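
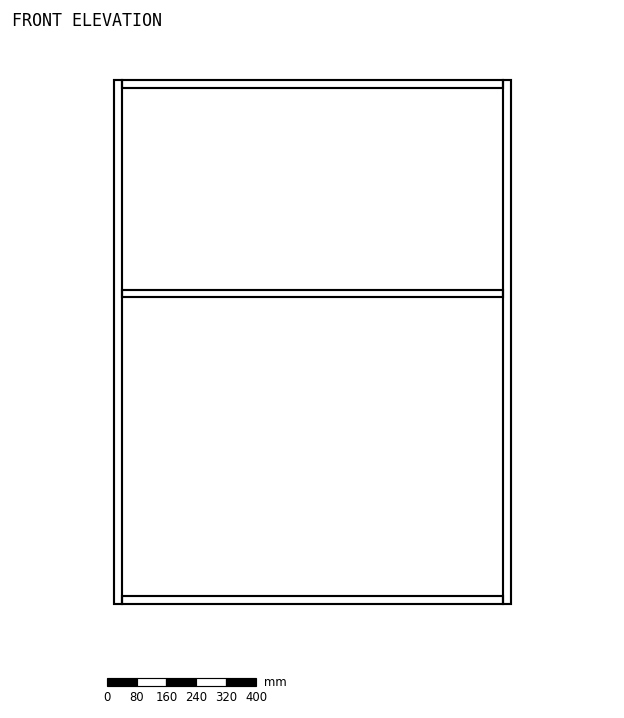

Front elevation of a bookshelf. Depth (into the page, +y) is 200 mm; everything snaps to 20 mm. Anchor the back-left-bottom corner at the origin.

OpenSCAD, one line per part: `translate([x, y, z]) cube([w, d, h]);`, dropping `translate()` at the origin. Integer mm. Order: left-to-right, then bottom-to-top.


cube([20, 200, 1400]);
translate([20, 0, 0]) cube([1020, 200, 20]);
translate([20, 0, 820]) cube([1020, 200, 20]);
translate([20, 0, 1380]) cube([1020, 200, 20]);
translate([1040, 0, 0]) cube([20, 200, 1400]);


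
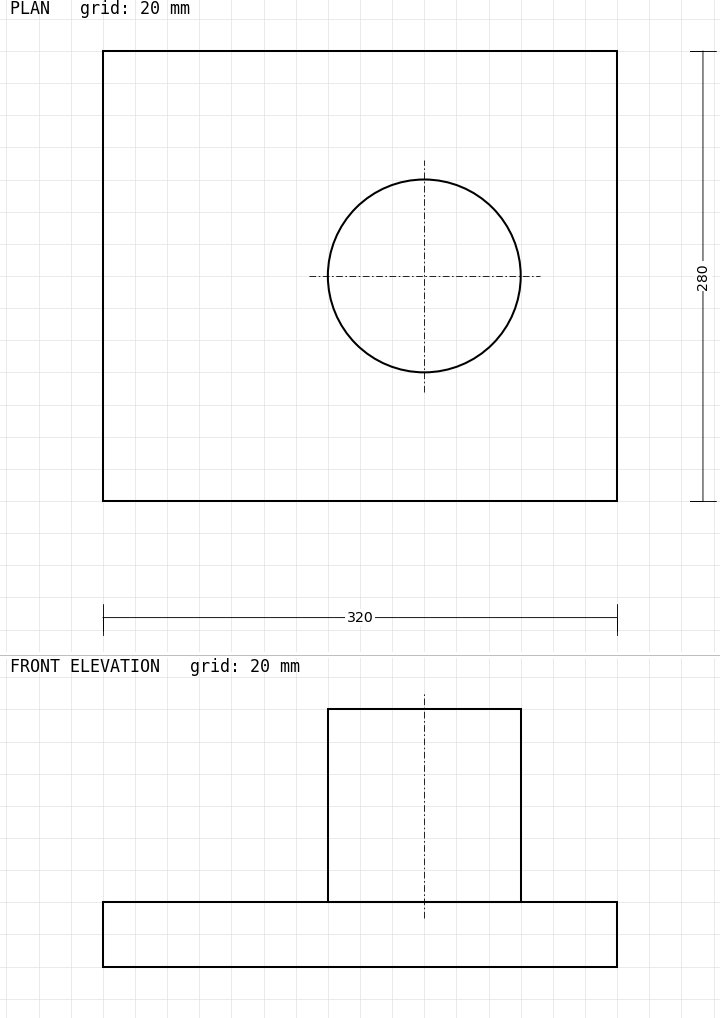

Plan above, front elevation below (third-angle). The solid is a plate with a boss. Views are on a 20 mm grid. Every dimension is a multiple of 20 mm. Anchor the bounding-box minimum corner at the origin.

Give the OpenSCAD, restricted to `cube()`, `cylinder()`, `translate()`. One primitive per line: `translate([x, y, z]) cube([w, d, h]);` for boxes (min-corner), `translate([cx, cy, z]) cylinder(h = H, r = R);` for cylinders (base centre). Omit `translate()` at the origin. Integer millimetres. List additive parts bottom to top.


cube([320, 280, 40]);
translate([200, 140, 40]) cylinder(h = 120, r = 60);


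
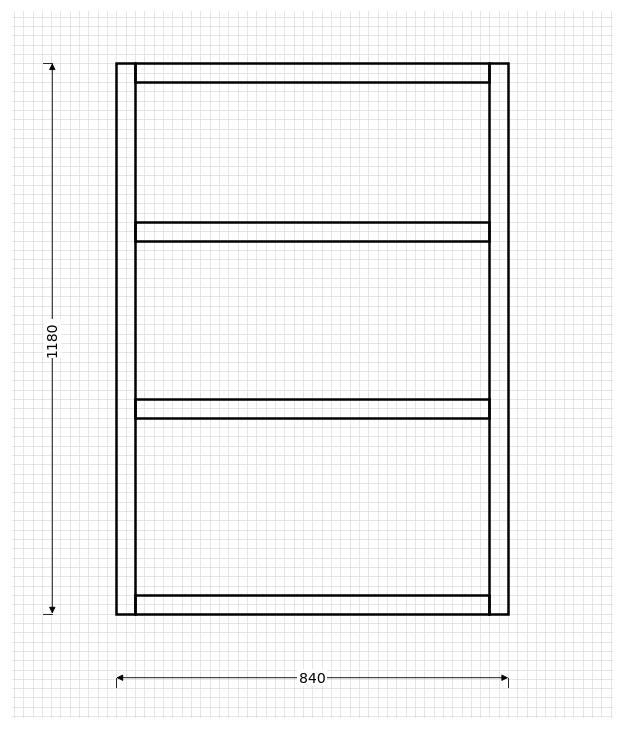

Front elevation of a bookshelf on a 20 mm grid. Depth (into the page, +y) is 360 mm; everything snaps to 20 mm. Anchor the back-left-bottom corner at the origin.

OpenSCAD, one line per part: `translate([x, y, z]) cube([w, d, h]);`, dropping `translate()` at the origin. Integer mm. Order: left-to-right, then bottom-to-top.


cube([40, 360, 1180]);
translate([40, 0, 0]) cube([760, 360, 40]);
translate([40, 0, 420]) cube([760, 360, 40]);
translate([40, 0, 800]) cube([760, 360, 40]);
translate([40, 0, 1140]) cube([760, 360, 40]);
translate([800, 0, 0]) cube([40, 360, 1180]);


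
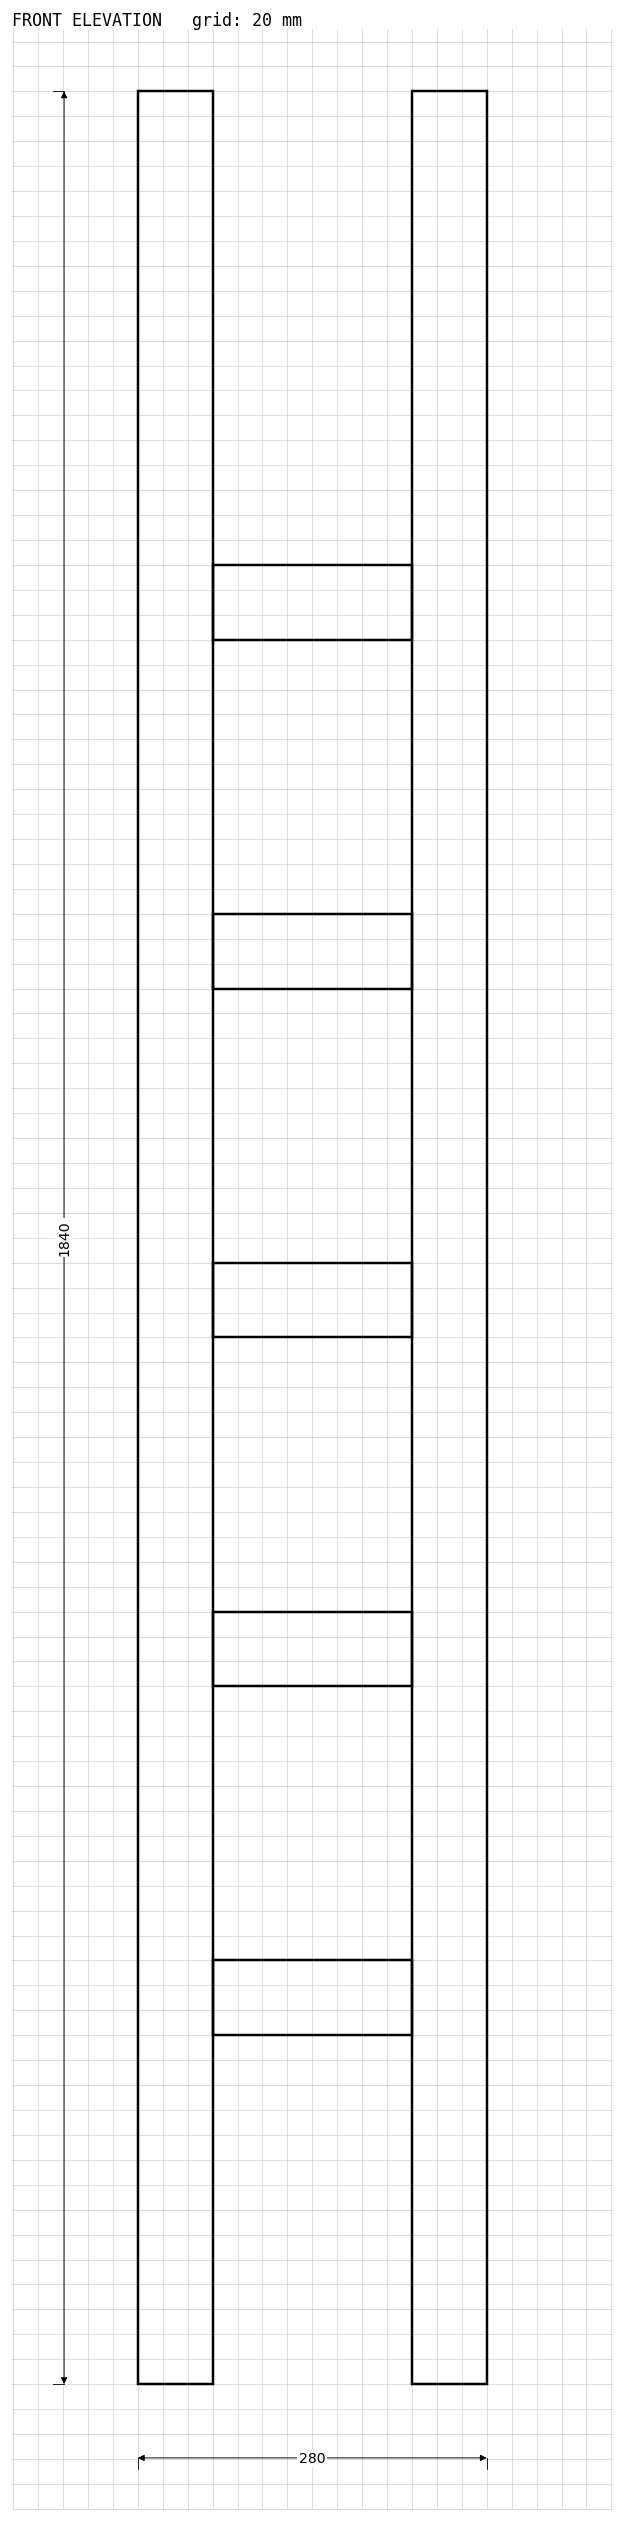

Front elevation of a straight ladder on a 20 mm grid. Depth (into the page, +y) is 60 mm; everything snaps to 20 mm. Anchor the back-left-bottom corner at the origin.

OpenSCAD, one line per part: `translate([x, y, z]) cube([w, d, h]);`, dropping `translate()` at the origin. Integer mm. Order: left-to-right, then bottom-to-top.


cube([60, 60, 1840]);
translate([60, 0, 280]) cube([160, 60, 60]);
translate([60, 0, 560]) cube([160, 60, 60]);
translate([60, 0, 840]) cube([160, 60, 60]);
translate([60, 0, 1120]) cube([160, 60, 60]);
translate([60, 0, 1400]) cube([160, 60, 60]);
translate([220, 0, 0]) cube([60, 60, 1840]);


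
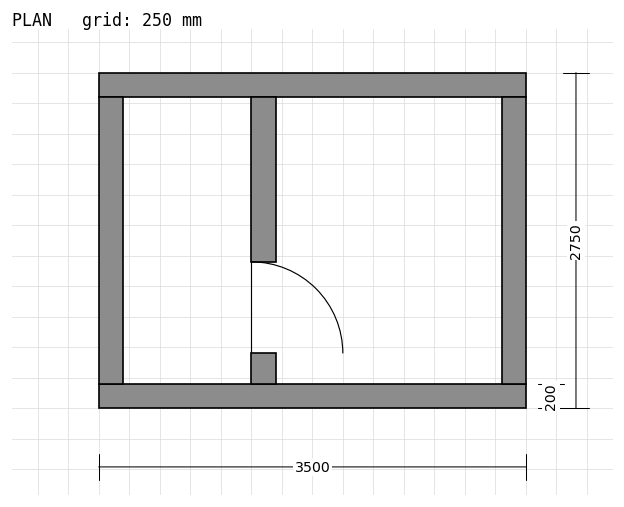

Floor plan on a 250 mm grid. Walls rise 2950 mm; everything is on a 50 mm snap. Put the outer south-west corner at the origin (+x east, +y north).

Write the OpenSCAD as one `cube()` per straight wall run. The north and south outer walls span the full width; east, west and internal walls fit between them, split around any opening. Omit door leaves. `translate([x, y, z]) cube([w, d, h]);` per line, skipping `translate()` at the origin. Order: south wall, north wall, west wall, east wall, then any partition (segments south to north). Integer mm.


cube([3500, 200, 2950]);
translate([0, 2550, 0]) cube([3500, 200, 2950]);
translate([0, 200, 0]) cube([200, 2350, 2950]);
translate([3300, 200, 0]) cube([200, 2350, 2950]);
translate([1250, 200, 0]) cube([200, 250, 2950]);
translate([1250, 1200, 0]) cube([200, 1350, 2950]);


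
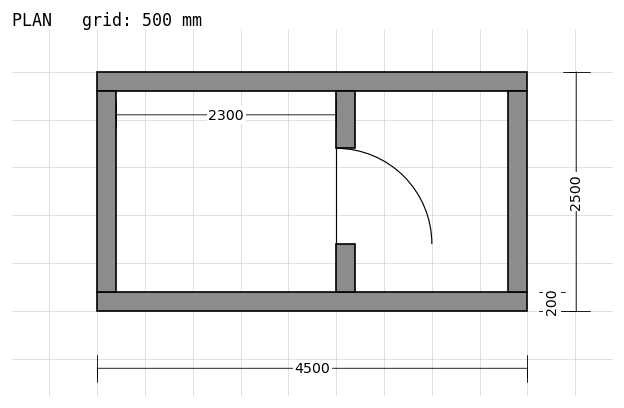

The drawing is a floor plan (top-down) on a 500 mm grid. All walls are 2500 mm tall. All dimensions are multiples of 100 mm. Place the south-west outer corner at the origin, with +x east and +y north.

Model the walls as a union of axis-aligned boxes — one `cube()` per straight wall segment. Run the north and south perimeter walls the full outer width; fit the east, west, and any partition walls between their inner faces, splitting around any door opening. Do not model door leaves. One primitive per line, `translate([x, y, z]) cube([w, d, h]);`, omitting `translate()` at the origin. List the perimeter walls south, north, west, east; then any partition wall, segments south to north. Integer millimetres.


cube([4500, 200, 2500]);
translate([0, 2300, 0]) cube([4500, 200, 2500]);
translate([0, 200, 0]) cube([200, 2100, 2500]);
translate([4300, 200, 0]) cube([200, 2100, 2500]);
translate([2500, 200, 0]) cube([200, 500, 2500]);
translate([2500, 1700, 0]) cube([200, 600, 2500]);


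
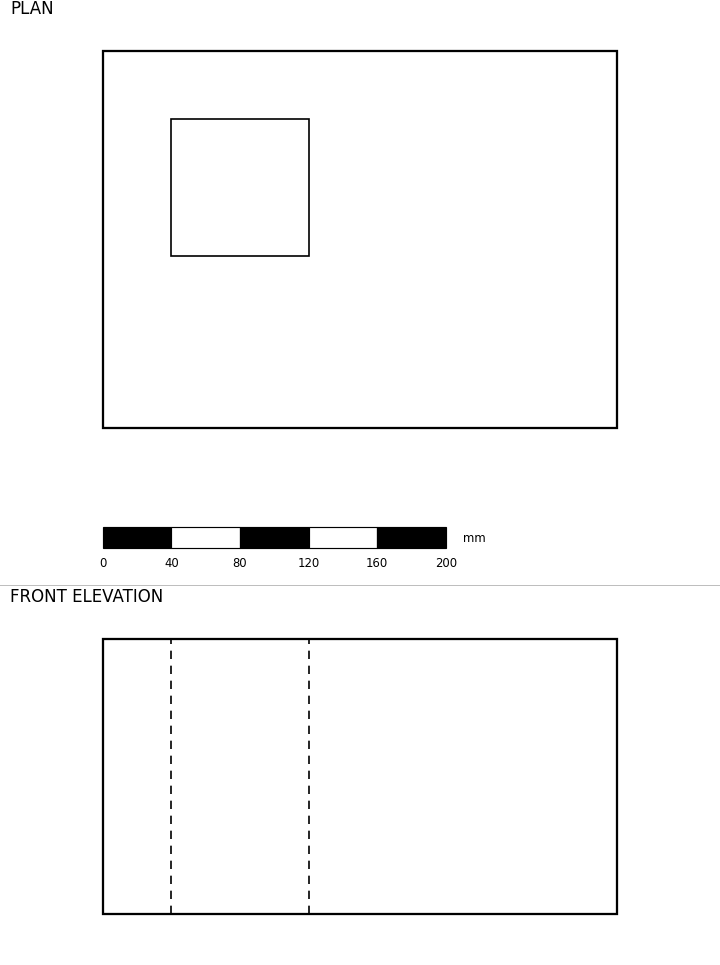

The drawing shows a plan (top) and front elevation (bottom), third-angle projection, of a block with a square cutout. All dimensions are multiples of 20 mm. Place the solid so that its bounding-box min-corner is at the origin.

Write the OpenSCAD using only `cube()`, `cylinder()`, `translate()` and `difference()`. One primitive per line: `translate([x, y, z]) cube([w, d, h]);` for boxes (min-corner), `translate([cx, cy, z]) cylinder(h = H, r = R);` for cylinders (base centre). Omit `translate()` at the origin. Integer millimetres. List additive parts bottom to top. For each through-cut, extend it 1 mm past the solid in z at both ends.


difference() {
  cube([300, 220, 160]);
  translate([40, 100, -1]) cube([80, 80, 162]);
}


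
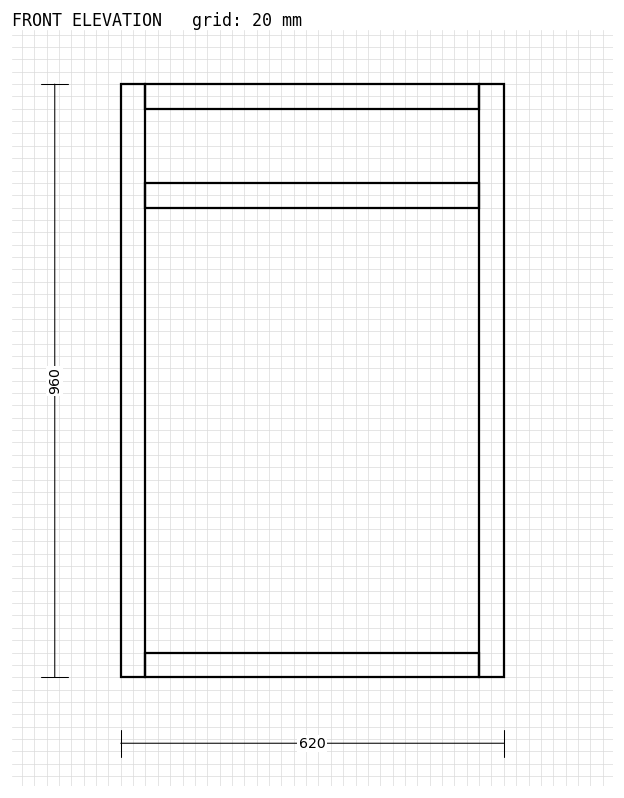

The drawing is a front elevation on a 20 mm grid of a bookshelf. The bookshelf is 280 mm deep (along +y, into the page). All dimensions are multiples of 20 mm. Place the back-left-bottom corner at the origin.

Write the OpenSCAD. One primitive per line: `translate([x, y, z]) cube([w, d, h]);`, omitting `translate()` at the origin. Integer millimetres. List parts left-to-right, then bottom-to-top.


cube([40, 280, 960]);
translate([40, 0, 0]) cube([540, 280, 40]);
translate([40, 0, 760]) cube([540, 280, 40]);
translate([40, 0, 920]) cube([540, 280, 40]);
translate([580, 0, 0]) cube([40, 280, 960]);


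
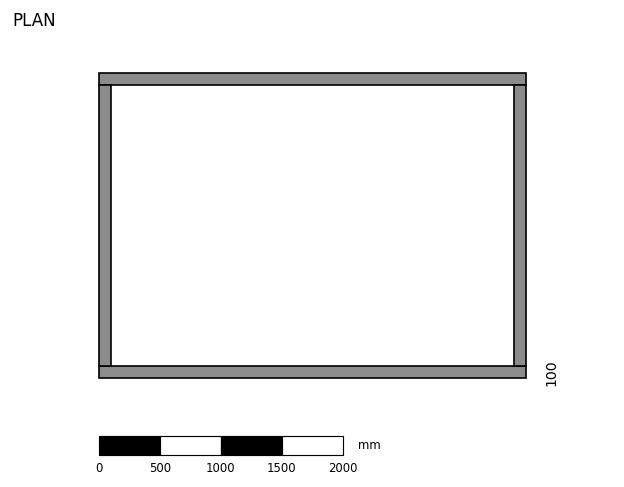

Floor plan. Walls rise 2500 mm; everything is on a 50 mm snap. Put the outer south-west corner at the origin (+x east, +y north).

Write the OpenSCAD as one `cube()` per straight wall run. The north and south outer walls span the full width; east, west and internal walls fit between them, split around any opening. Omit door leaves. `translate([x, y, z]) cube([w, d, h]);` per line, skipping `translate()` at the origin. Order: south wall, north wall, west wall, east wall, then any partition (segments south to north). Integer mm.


cube([3500, 100, 2500]);
translate([0, 2400, 0]) cube([3500, 100, 2500]);
translate([0, 100, 0]) cube([100, 2300, 2500]);
translate([3400, 100, 0]) cube([100, 2300, 2500]);


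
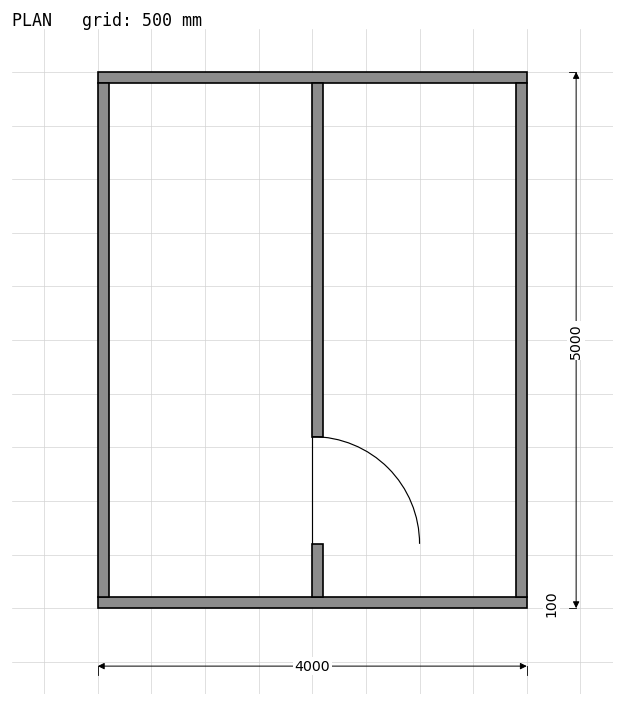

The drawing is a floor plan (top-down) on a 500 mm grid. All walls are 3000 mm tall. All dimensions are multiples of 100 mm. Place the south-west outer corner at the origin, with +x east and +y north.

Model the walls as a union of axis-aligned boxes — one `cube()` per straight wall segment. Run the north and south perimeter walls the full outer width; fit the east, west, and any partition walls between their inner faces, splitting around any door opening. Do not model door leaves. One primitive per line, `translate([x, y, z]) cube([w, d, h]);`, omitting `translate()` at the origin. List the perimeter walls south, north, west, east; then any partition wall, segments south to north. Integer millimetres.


cube([4000, 100, 3000]);
translate([0, 4900, 0]) cube([4000, 100, 3000]);
translate([0, 100, 0]) cube([100, 4800, 3000]);
translate([3900, 100, 0]) cube([100, 4800, 3000]);
translate([2000, 100, 0]) cube([100, 500, 3000]);
translate([2000, 1600, 0]) cube([100, 3300, 3000]);


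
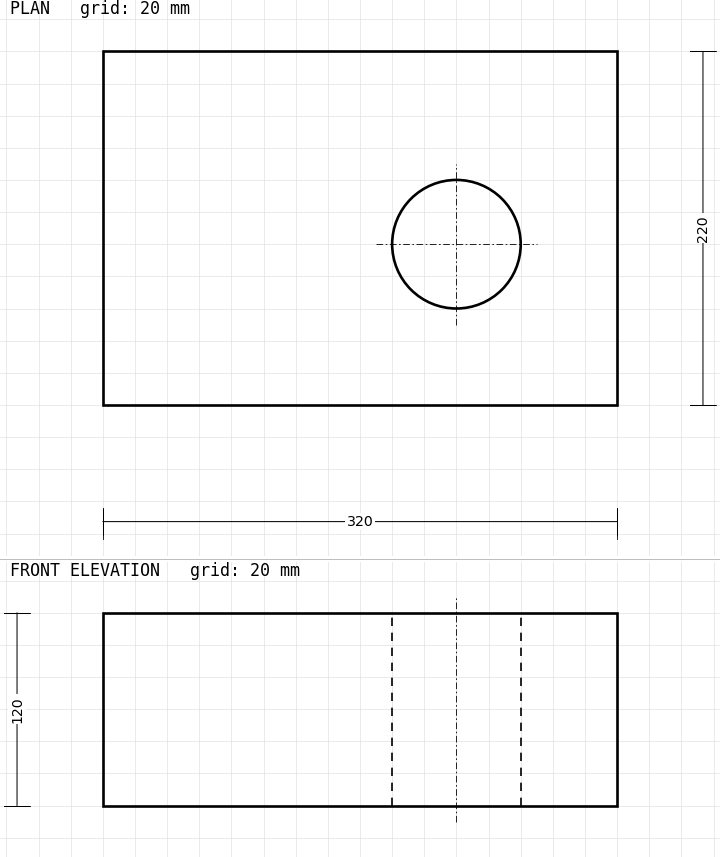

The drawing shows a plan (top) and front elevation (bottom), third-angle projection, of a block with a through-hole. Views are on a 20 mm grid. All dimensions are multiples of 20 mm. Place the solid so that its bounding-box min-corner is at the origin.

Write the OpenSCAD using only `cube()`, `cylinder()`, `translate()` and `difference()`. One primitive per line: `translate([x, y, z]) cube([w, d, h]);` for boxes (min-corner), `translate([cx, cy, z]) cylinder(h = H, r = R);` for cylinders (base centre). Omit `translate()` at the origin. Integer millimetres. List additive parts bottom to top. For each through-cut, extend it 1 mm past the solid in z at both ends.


difference() {
  cube([320, 220, 120]);
  translate([220, 100, -1]) cylinder(h = 122, r = 40);
}


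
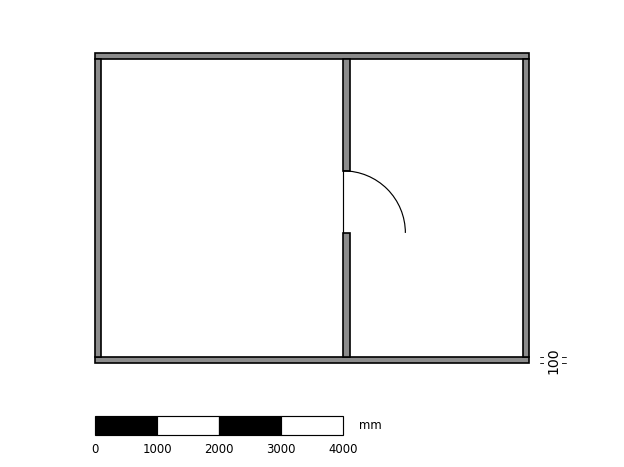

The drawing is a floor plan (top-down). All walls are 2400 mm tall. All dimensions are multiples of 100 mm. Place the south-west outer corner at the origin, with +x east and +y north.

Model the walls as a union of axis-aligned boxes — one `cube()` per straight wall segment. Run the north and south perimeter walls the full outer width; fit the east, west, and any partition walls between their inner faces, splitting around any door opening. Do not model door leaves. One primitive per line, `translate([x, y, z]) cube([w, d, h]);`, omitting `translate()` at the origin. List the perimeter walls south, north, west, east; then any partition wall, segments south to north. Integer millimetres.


cube([7000, 100, 2400]);
translate([0, 4900, 0]) cube([7000, 100, 2400]);
translate([0, 100, 0]) cube([100, 4800, 2400]);
translate([6900, 100, 0]) cube([100, 4800, 2400]);
translate([4000, 100, 0]) cube([100, 2000, 2400]);
translate([4000, 3100, 0]) cube([100, 1800, 2400]);


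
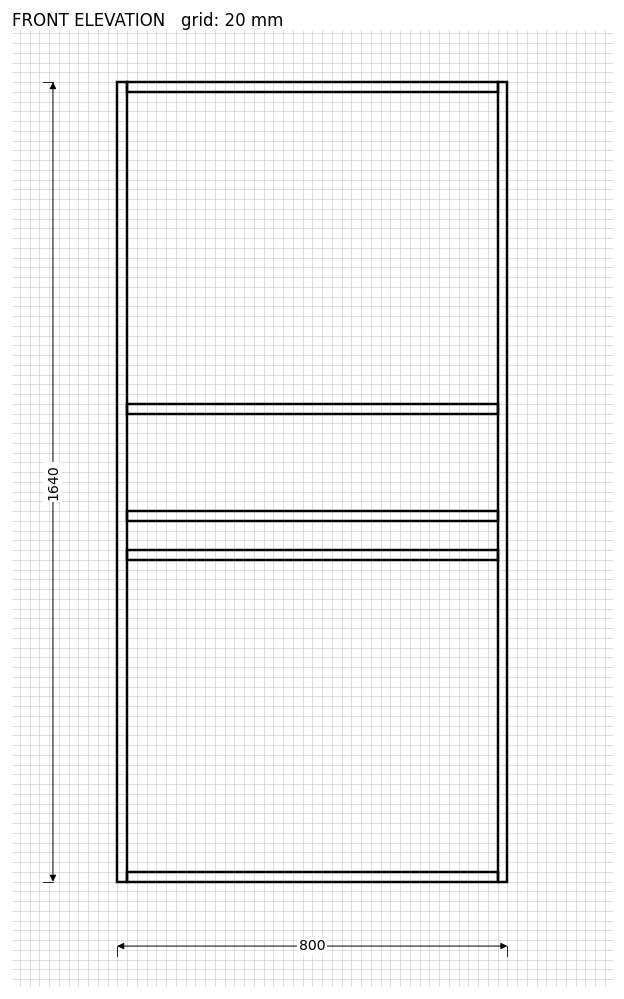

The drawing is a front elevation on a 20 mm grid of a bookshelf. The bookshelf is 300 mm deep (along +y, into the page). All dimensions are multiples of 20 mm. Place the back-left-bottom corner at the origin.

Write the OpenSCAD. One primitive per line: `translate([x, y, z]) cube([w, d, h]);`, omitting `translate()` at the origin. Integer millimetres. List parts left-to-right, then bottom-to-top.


cube([20, 300, 1640]);
translate([20, 0, 0]) cube([760, 300, 20]);
translate([20, 0, 660]) cube([760, 300, 20]);
translate([20, 0, 740]) cube([760, 300, 20]);
translate([20, 0, 960]) cube([760, 300, 20]);
translate([20, 0, 1620]) cube([760, 300, 20]);
translate([780, 0, 0]) cube([20, 300, 1640]);


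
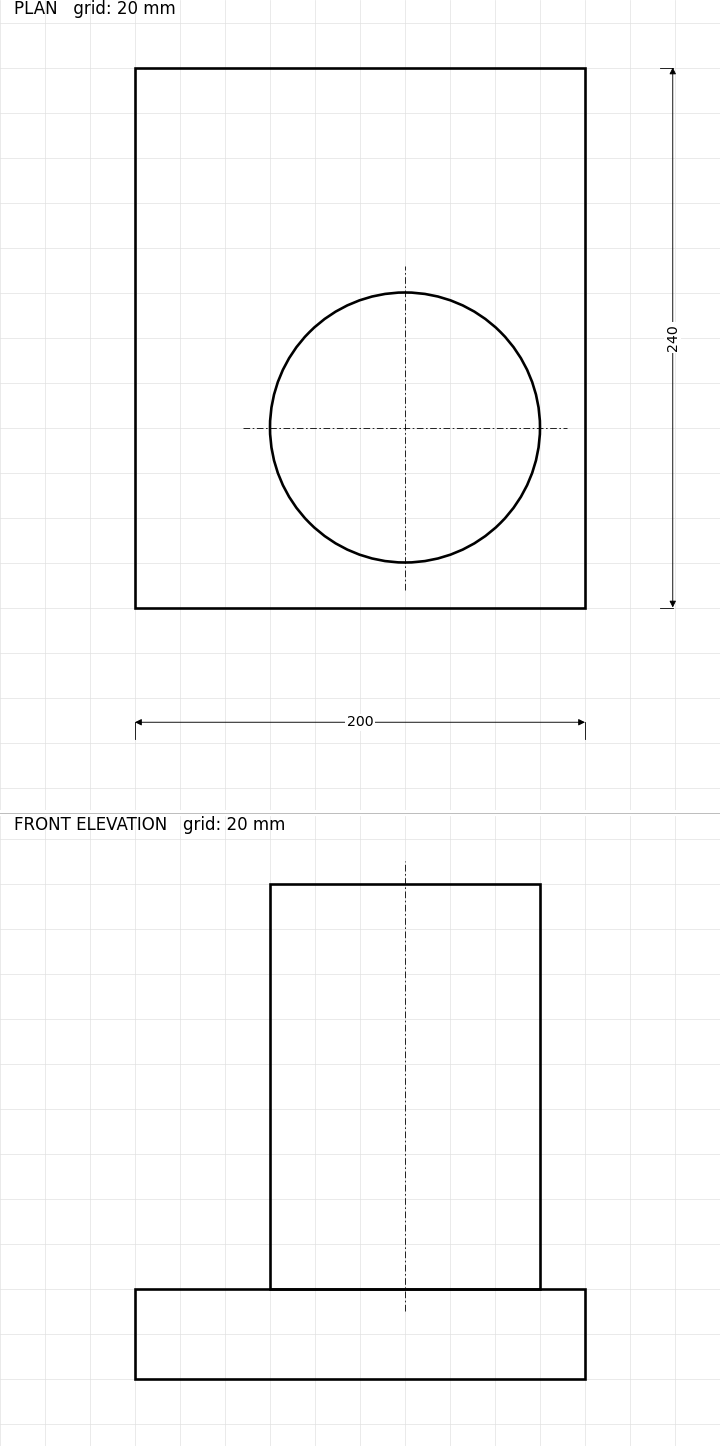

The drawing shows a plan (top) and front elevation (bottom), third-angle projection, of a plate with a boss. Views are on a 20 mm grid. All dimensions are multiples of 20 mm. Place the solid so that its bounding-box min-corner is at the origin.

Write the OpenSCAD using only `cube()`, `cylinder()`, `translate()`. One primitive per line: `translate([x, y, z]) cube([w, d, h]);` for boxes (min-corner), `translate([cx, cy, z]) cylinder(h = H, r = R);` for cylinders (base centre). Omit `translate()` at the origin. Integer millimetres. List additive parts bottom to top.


cube([200, 240, 40]);
translate([120, 80, 40]) cylinder(h = 180, r = 60);


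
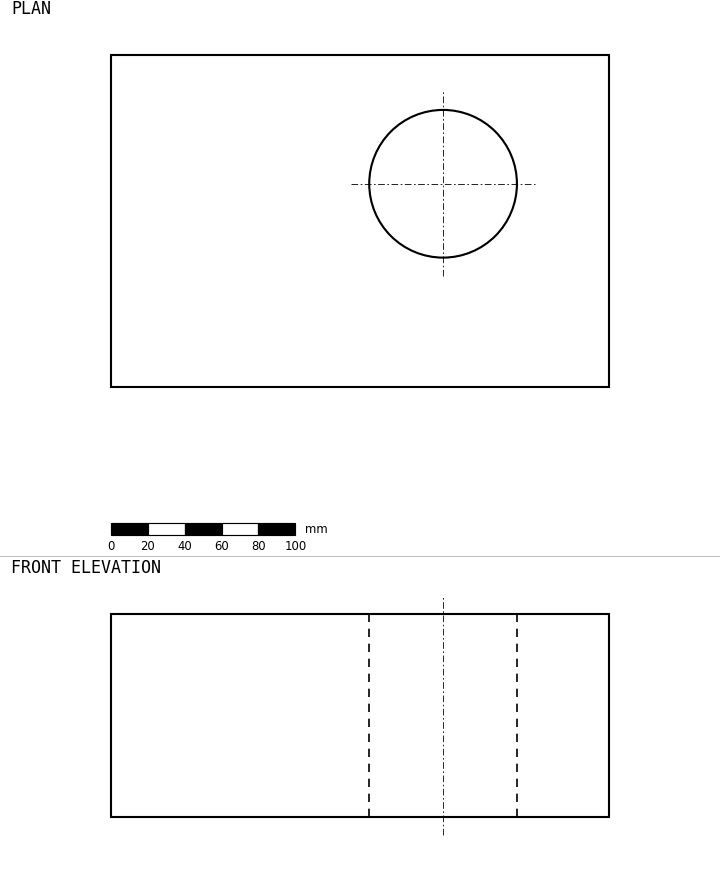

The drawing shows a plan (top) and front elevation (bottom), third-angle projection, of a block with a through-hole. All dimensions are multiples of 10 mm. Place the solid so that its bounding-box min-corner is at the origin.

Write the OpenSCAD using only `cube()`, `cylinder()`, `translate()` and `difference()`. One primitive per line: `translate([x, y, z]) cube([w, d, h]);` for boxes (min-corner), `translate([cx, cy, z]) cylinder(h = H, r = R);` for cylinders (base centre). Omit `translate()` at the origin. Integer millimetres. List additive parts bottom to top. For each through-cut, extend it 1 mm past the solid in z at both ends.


difference() {
  cube([270, 180, 110]);
  translate([180, 110, -1]) cylinder(h = 112, r = 40);
}


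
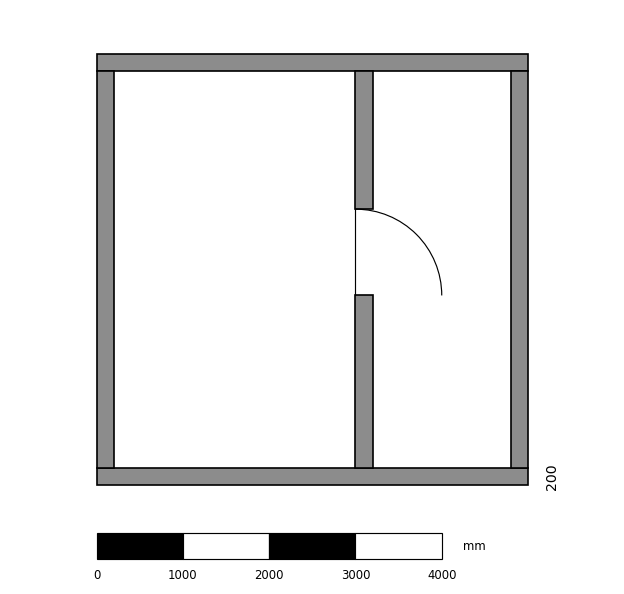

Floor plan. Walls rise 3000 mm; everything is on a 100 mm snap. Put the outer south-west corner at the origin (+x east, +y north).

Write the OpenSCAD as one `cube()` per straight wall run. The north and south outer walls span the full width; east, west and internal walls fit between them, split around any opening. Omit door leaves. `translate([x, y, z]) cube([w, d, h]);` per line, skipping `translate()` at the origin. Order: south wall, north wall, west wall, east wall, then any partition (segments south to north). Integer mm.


cube([5000, 200, 3000]);
translate([0, 4800, 0]) cube([5000, 200, 3000]);
translate([0, 200, 0]) cube([200, 4600, 3000]);
translate([4800, 200, 0]) cube([200, 4600, 3000]);
translate([3000, 200, 0]) cube([200, 2000, 3000]);
translate([3000, 3200, 0]) cube([200, 1600, 3000]);


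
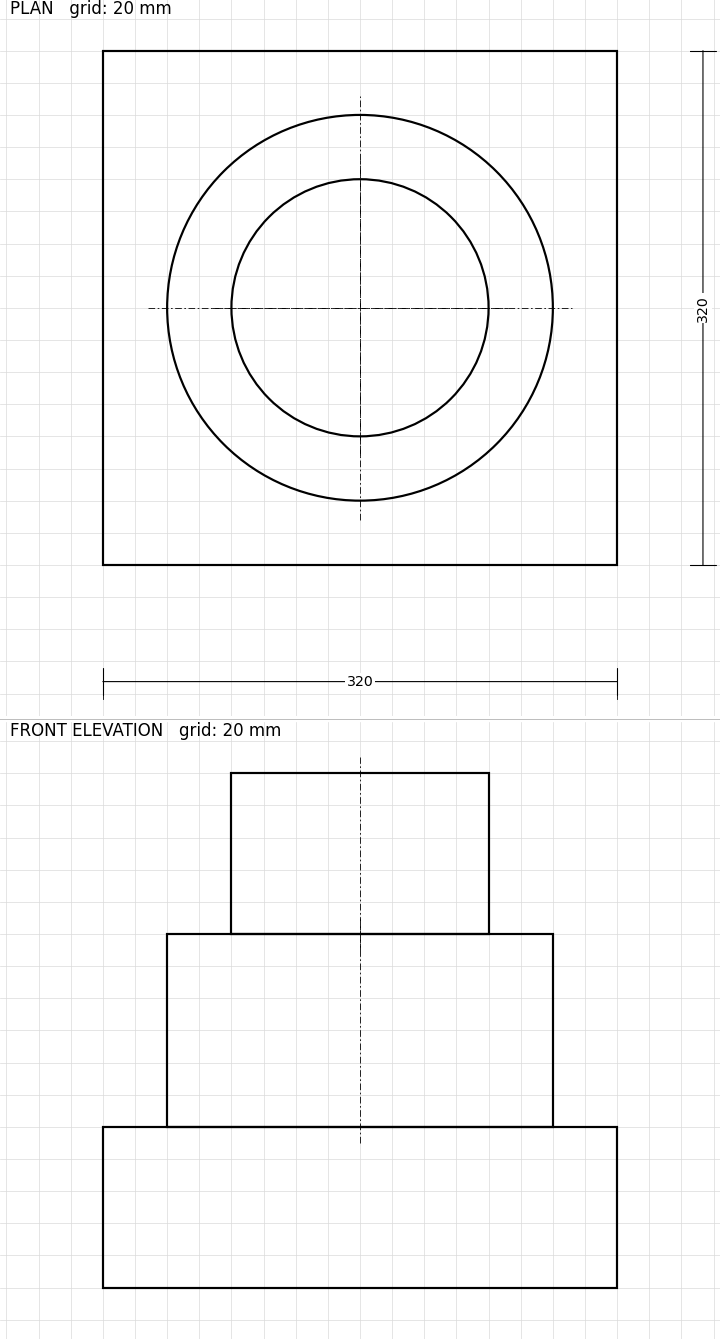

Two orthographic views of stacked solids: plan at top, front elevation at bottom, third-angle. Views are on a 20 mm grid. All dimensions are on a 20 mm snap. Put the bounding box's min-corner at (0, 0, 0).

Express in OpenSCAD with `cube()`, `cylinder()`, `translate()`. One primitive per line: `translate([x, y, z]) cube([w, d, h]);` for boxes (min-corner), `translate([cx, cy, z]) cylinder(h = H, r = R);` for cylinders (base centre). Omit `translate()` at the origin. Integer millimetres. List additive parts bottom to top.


cube([320, 320, 100]);
translate([160, 160, 100]) cylinder(h = 120, r = 120);
translate([160, 160, 220]) cylinder(h = 100, r = 80);


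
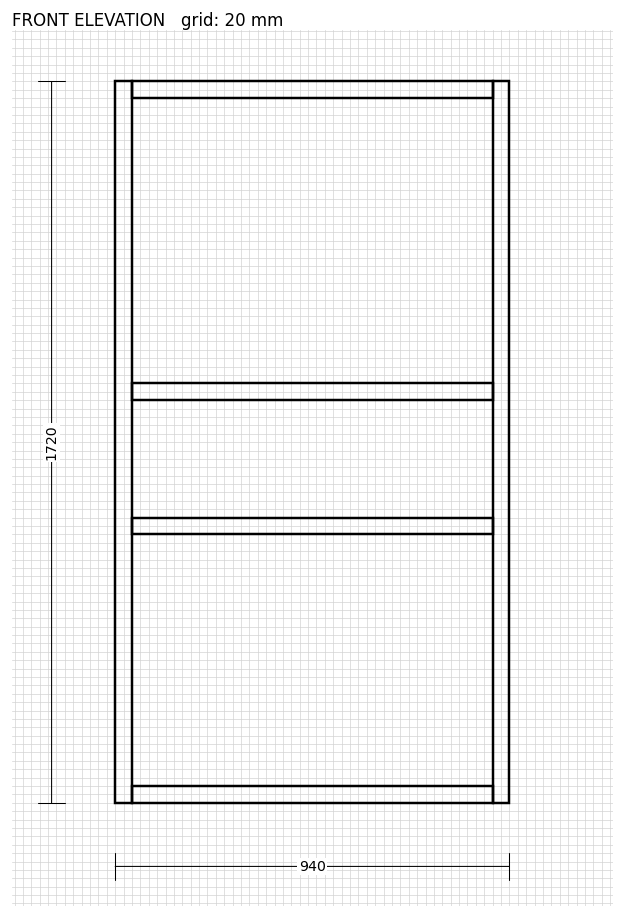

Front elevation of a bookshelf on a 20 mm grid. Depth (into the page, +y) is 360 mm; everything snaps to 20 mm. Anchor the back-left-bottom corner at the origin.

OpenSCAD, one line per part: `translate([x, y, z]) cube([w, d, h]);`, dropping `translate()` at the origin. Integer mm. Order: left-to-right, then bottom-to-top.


cube([40, 360, 1720]);
translate([40, 0, 0]) cube([860, 360, 40]);
translate([40, 0, 640]) cube([860, 360, 40]);
translate([40, 0, 960]) cube([860, 360, 40]);
translate([40, 0, 1680]) cube([860, 360, 40]);
translate([900, 0, 0]) cube([40, 360, 1720]);


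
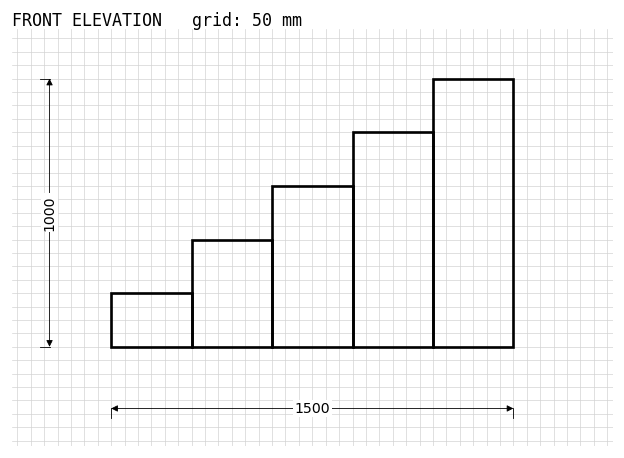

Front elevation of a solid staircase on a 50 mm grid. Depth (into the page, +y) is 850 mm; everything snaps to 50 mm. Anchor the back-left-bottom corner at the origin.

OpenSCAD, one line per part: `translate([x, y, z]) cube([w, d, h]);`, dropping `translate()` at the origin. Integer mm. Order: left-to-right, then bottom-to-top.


cube([300, 850, 200]);
translate([300, 0, 0]) cube([300, 850, 400]);
translate([600, 0, 0]) cube([300, 850, 600]);
translate([900, 0, 0]) cube([300, 850, 800]);
translate([1200, 0, 0]) cube([300, 850, 1000]);


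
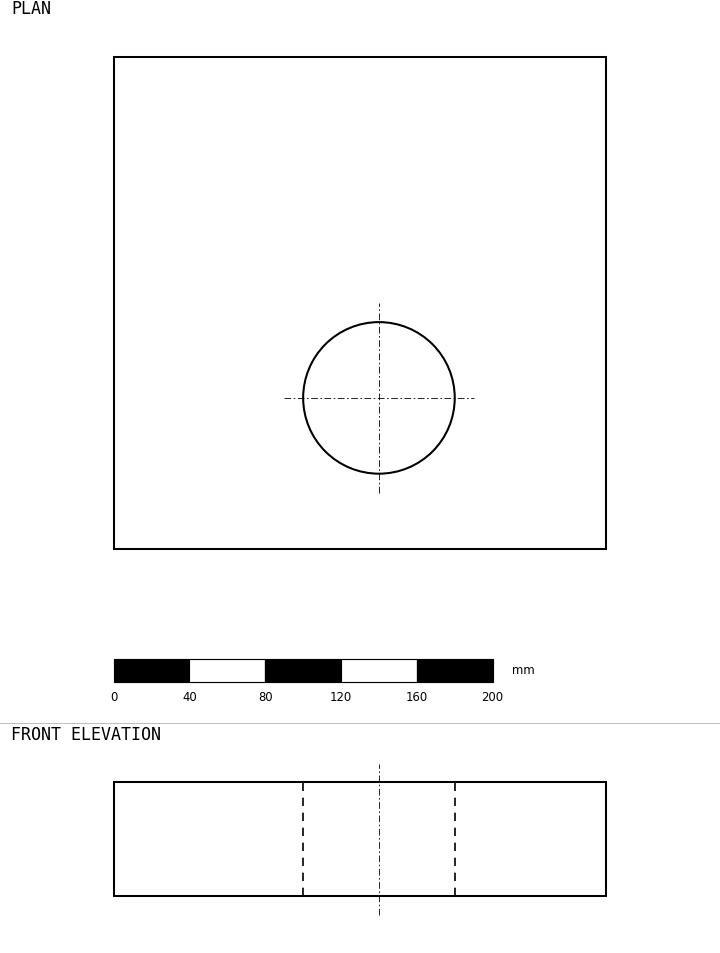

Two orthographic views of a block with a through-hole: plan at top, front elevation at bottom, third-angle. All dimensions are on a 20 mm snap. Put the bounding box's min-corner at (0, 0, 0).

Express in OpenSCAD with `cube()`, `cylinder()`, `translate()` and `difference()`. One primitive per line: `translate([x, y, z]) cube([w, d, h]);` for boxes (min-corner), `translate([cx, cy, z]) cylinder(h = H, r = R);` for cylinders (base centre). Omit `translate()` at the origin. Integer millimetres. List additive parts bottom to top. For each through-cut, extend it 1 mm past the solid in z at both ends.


difference() {
  cube([260, 260, 60]);
  translate([140, 80, -1]) cylinder(h = 62, r = 40);
}


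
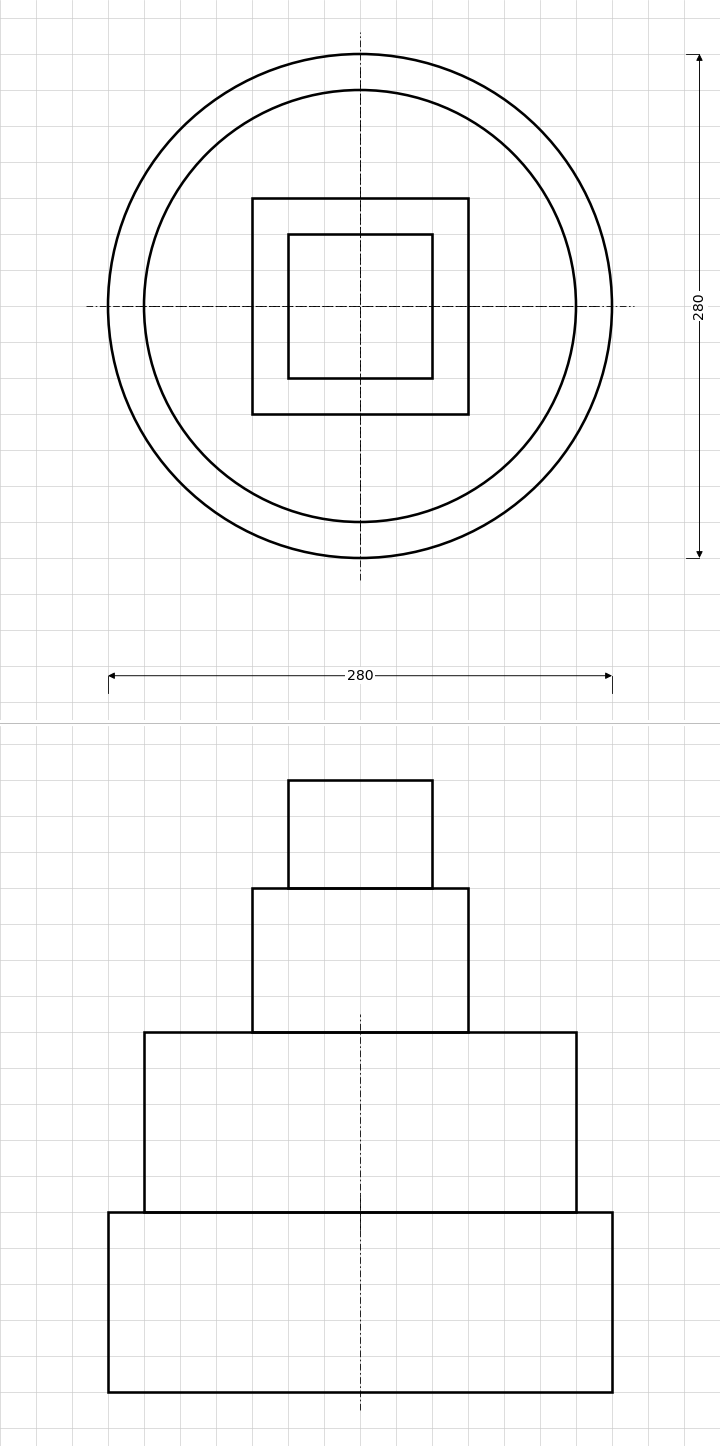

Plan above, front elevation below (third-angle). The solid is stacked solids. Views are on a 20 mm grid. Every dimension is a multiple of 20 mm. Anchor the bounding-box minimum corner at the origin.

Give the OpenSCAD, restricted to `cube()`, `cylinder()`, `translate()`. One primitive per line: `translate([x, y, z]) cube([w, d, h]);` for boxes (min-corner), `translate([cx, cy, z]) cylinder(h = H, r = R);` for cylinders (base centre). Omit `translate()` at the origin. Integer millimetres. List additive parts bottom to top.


translate([140, 140, 0]) cylinder(h = 100, r = 140);
translate([140, 140, 100]) cylinder(h = 100, r = 120);
translate([80, 80, 200]) cube([120, 120, 80]);
translate([100, 100, 280]) cube([80, 80, 60]);


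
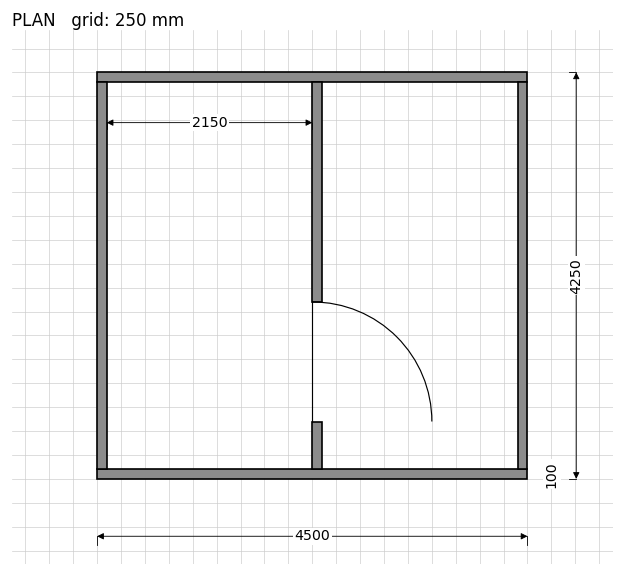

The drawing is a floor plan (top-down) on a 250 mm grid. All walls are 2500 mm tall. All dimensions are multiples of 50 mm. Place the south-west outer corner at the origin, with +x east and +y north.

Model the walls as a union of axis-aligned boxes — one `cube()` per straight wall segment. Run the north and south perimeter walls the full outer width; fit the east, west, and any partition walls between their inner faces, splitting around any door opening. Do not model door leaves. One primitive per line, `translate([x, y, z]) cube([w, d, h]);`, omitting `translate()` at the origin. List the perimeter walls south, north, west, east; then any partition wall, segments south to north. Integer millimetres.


cube([4500, 100, 2500]);
translate([0, 4150, 0]) cube([4500, 100, 2500]);
translate([0, 100, 0]) cube([100, 4050, 2500]);
translate([4400, 100, 0]) cube([100, 4050, 2500]);
translate([2250, 100, 0]) cube([100, 500, 2500]);
translate([2250, 1850, 0]) cube([100, 2300, 2500]);


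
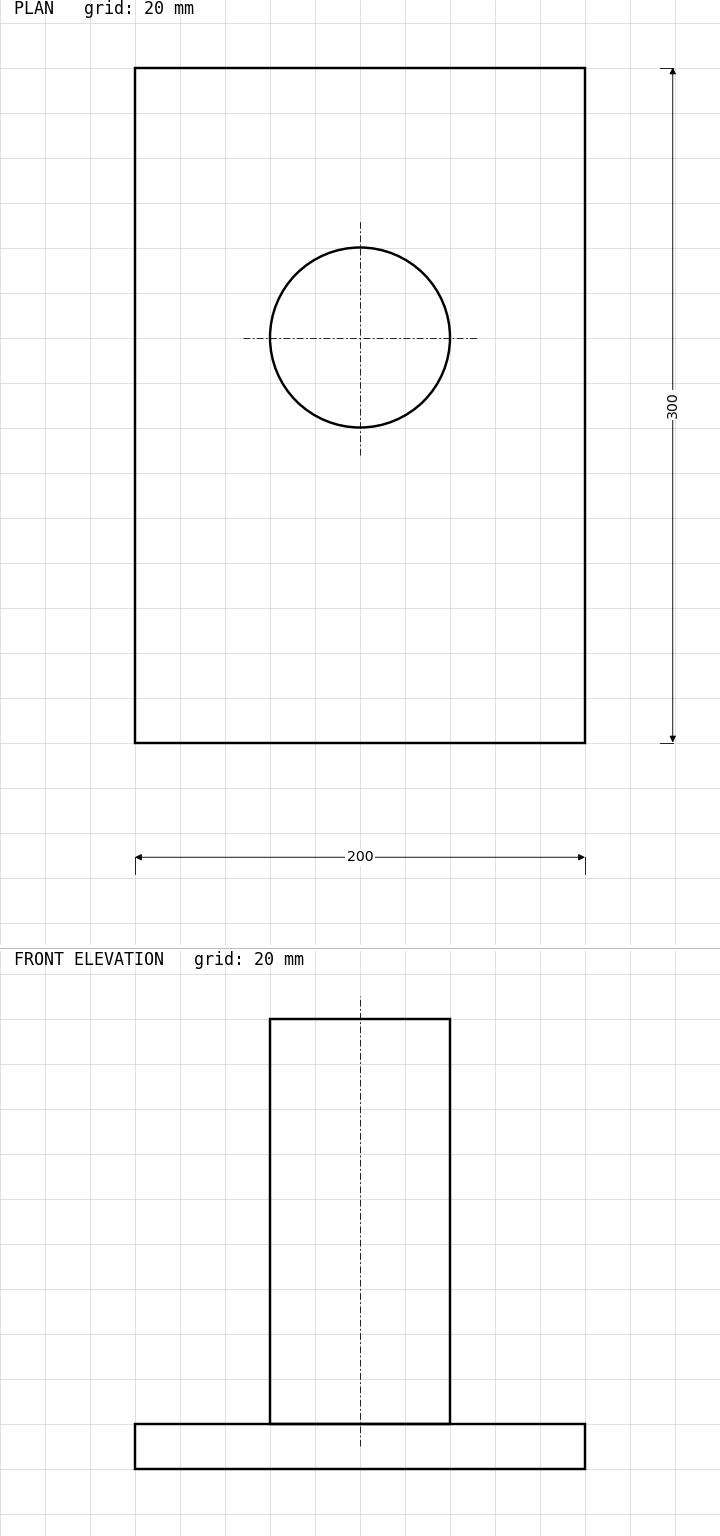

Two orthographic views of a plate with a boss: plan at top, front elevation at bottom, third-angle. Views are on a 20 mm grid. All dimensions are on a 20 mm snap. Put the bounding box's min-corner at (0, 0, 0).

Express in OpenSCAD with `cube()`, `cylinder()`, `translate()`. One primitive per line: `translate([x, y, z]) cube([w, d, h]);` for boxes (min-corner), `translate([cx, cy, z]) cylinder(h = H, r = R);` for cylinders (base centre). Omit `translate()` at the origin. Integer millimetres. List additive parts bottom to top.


cube([200, 300, 20]);
translate([100, 180, 20]) cylinder(h = 180, r = 40);


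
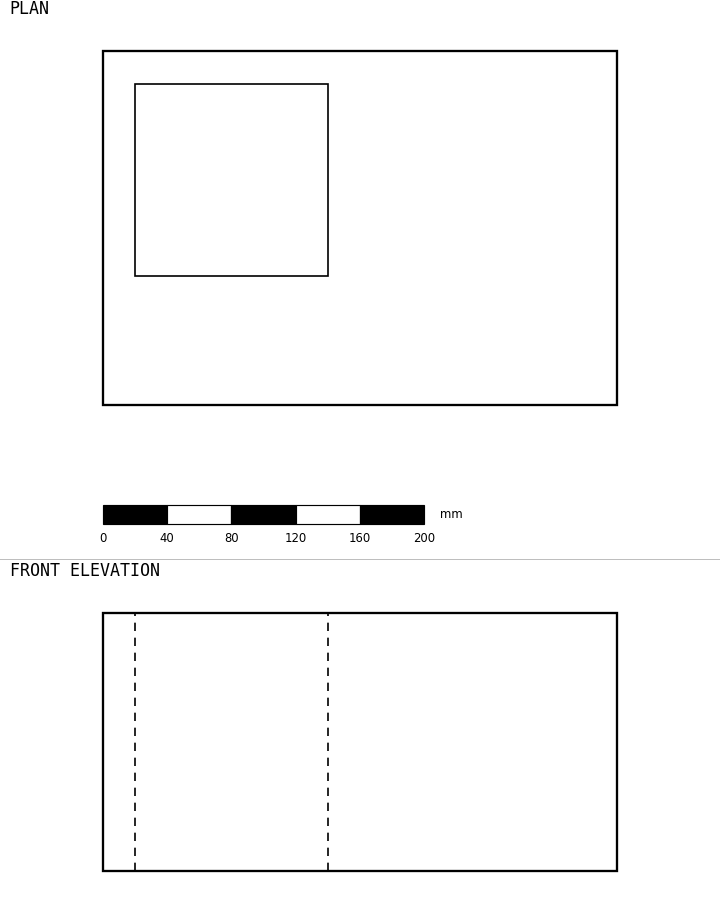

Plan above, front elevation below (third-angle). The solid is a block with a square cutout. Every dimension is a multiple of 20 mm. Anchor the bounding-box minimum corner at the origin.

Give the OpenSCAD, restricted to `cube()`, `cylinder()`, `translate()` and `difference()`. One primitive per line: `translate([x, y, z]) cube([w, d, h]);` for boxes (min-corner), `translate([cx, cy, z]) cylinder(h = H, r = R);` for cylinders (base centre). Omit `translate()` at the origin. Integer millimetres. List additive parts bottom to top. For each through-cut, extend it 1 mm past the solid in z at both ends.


difference() {
  cube([320, 220, 160]);
  translate([20, 80, -1]) cube([120, 120, 162]);
}


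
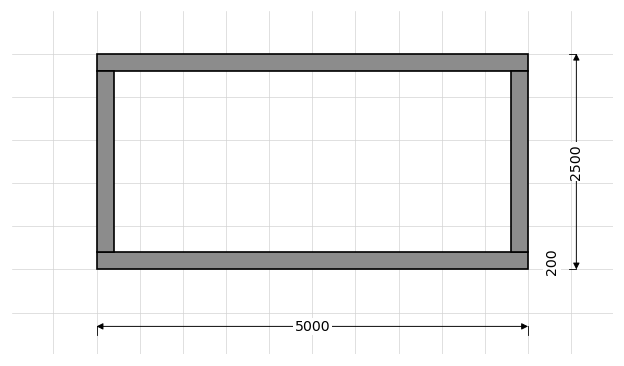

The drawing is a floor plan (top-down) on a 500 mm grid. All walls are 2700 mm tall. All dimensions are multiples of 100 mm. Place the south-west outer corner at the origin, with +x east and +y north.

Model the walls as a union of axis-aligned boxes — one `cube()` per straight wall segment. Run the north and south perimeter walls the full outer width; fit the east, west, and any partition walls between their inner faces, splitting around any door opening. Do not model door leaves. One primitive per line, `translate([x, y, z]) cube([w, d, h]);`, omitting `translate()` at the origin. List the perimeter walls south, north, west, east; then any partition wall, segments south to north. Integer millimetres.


cube([5000, 200, 2700]);
translate([0, 2300, 0]) cube([5000, 200, 2700]);
translate([0, 200, 0]) cube([200, 2100, 2700]);
translate([4800, 200, 0]) cube([200, 2100, 2700]);


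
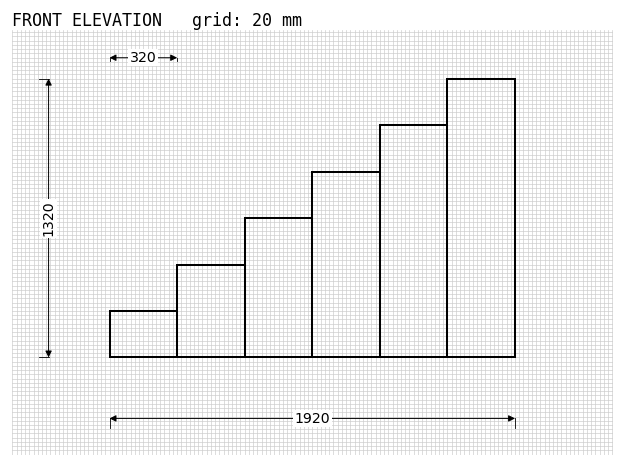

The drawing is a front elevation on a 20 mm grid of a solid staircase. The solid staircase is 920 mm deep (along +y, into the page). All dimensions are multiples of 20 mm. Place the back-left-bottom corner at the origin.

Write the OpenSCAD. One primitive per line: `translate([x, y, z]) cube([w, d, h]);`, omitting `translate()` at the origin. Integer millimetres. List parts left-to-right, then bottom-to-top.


cube([320, 920, 220]);
translate([320, 0, 0]) cube([320, 920, 440]);
translate([640, 0, 0]) cube([320, 920, 660]);
translate([960, 0, 0]) cube([320, 920, 880]);
translate([1280, 0, 0]) cube([320, 920, 1100]);
translate([1600, 0, 0]) cube([320, 920, 1320]);


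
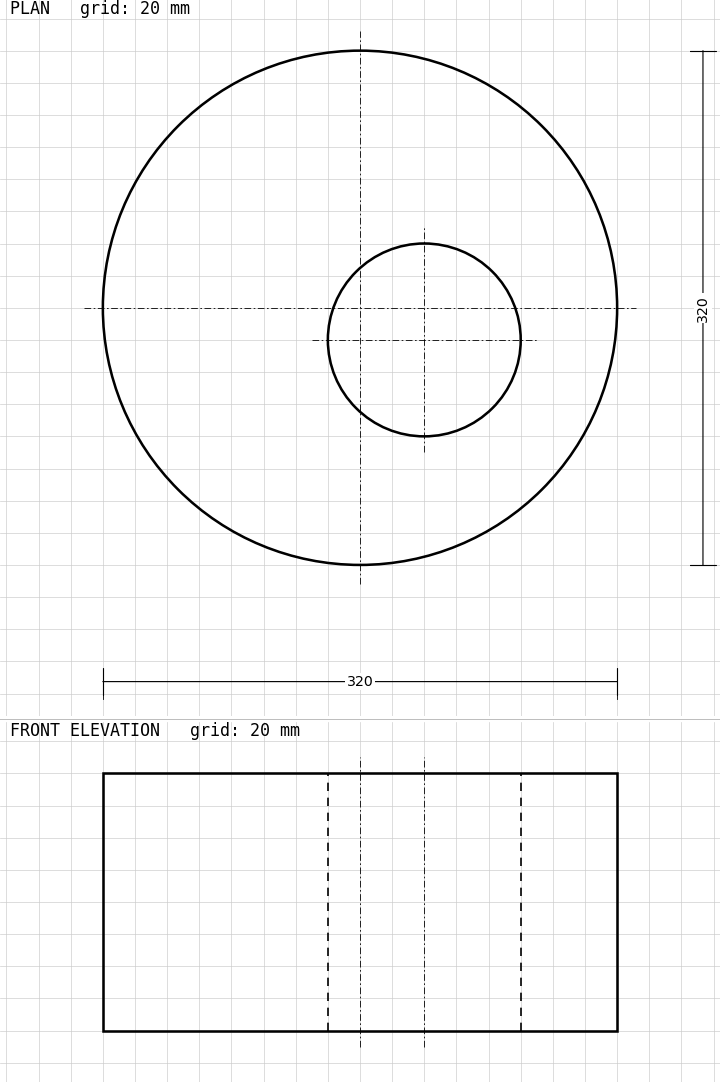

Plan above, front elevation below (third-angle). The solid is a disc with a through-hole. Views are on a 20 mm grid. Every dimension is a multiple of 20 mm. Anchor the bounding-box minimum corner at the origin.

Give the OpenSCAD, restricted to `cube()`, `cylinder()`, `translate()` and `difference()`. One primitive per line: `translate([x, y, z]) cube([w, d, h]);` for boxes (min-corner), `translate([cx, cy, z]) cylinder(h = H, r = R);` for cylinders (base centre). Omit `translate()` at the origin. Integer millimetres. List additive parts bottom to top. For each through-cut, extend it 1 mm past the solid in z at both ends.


difference() {
  translate([160, 160, 0]) cylinder(h = 160, r = 160);
  translate([200, 140, -1]) cylinder(h = 162, r = 60);
}


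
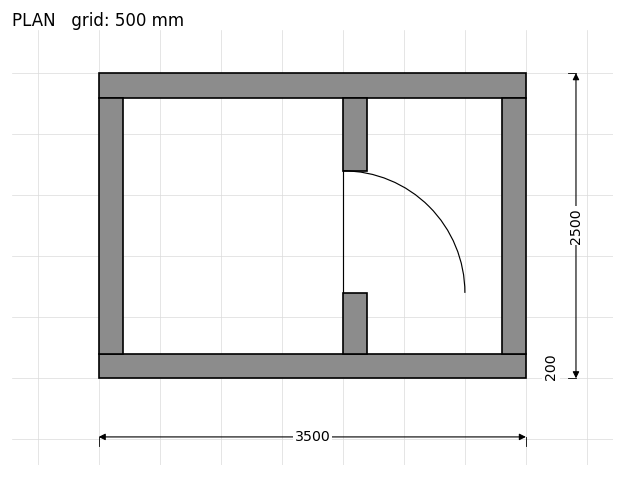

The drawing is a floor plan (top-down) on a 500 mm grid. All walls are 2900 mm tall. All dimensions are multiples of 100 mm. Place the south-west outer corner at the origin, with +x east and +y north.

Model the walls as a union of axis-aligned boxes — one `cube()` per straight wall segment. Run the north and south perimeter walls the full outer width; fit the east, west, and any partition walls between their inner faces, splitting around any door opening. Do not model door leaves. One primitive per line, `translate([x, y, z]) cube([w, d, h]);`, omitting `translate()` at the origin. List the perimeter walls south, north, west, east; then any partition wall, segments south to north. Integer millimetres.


cube([3500, 200, 2900]);
translate([0, 2300, 0]) cube([3500, 200, 2900]);
translate([0, 200, 0]) cube([200, 2100, 2900]);
translate([3300, 200, 0]) cube([200, 2100, 2900]);
translate([2000, 200, 0]) cube([200, 500, 2900]);
translate([2000, 1700, 0]) cube([200, 600, 2900]);


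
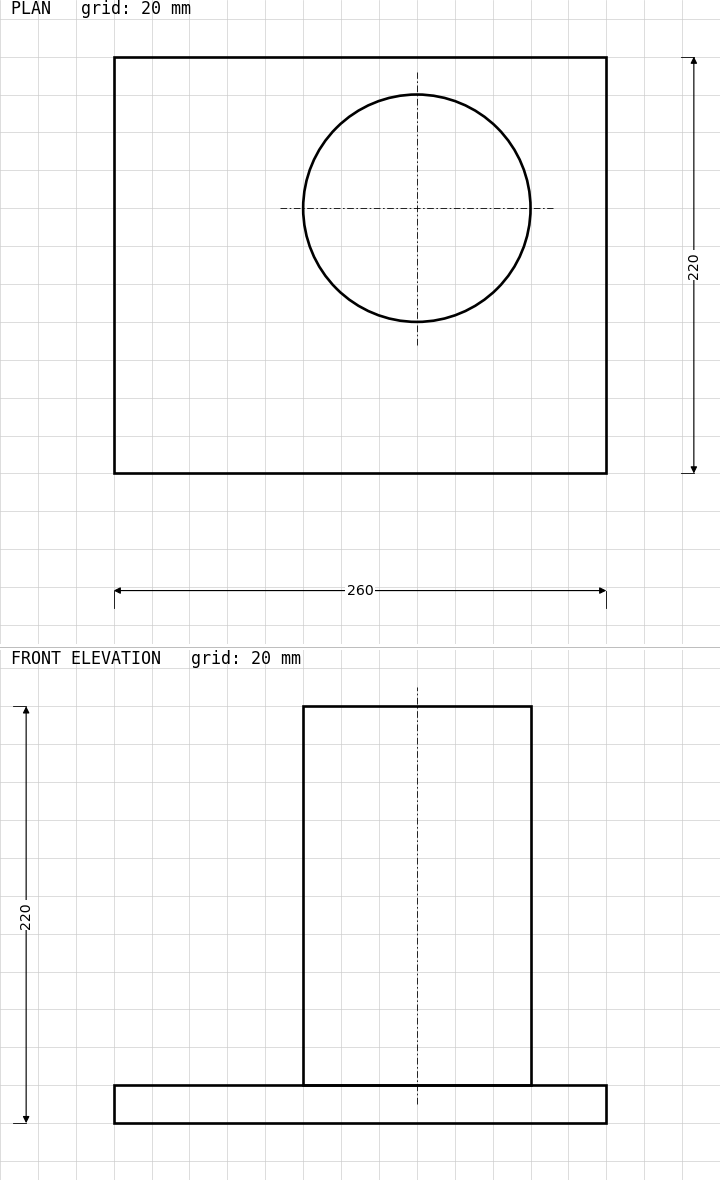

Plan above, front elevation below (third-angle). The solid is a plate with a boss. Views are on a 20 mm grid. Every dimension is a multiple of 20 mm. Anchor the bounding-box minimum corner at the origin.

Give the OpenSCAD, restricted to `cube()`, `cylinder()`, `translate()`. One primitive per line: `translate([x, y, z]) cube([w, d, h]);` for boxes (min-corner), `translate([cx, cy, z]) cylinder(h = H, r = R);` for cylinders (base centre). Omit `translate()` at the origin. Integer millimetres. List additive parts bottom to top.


cube([260, 220, 20]);
translate([160, 140, 20]) cylinder(h = 200, r = 60);


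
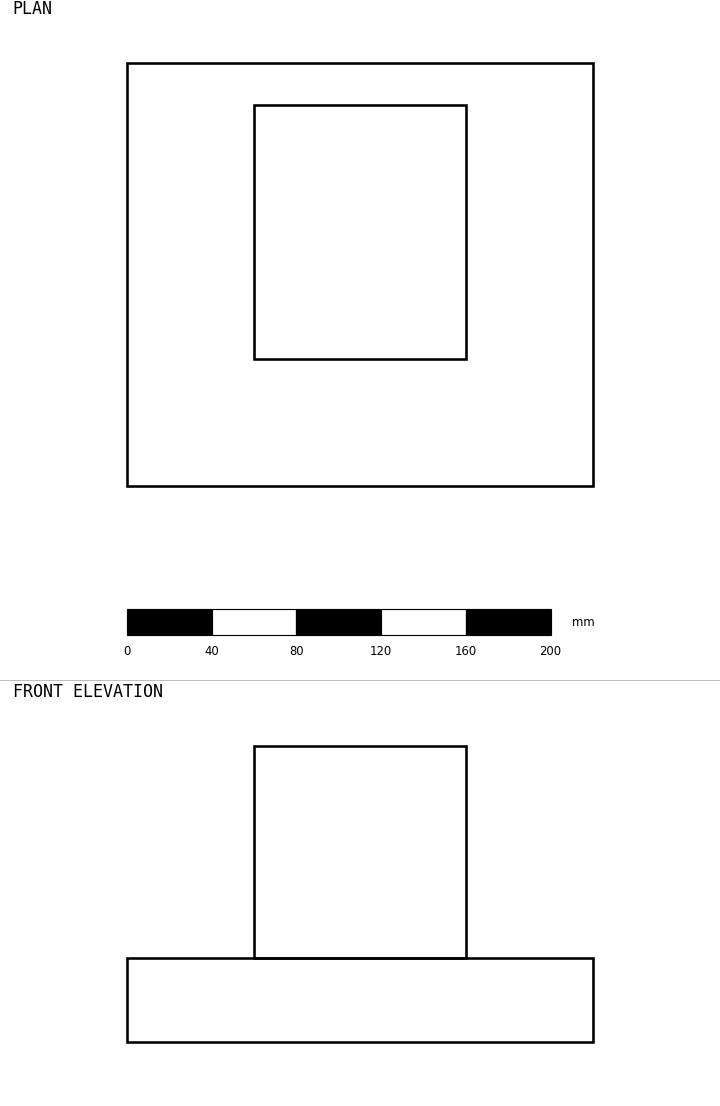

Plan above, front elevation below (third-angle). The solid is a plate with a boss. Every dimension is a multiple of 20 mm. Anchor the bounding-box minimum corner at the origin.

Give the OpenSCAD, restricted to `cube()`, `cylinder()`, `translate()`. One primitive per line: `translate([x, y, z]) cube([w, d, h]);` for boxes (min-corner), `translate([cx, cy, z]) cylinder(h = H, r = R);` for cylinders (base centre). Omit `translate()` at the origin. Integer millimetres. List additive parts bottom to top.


cube([220, 200, 40]);
translate([60, 60, 40]) cube([100, 120, 100]);


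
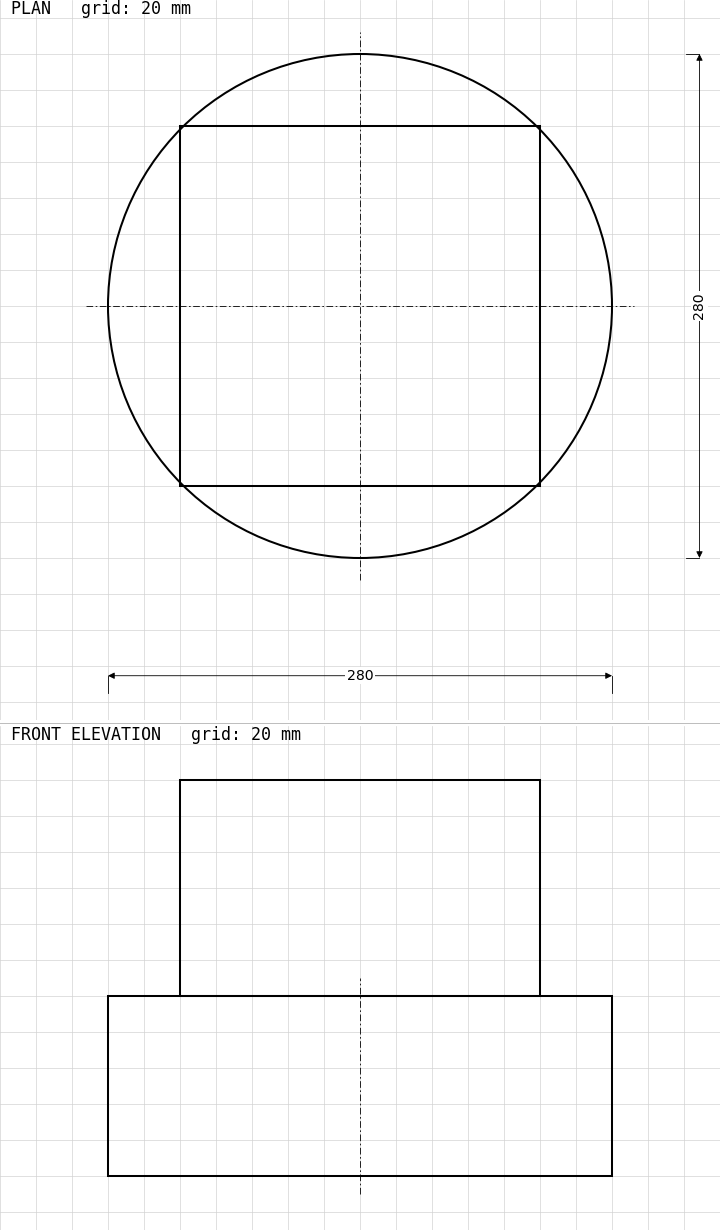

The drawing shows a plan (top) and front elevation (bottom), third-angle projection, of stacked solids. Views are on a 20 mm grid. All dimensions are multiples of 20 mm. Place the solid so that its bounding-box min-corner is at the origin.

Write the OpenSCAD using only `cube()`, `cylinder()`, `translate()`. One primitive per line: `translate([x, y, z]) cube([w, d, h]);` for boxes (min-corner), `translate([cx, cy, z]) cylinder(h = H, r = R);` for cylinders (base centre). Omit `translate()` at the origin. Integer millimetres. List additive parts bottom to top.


translate([140, 140, 0]) cylinder(h = 100, r = 140);
translate([40, 40, 100]) cube([200, 200, 120]);


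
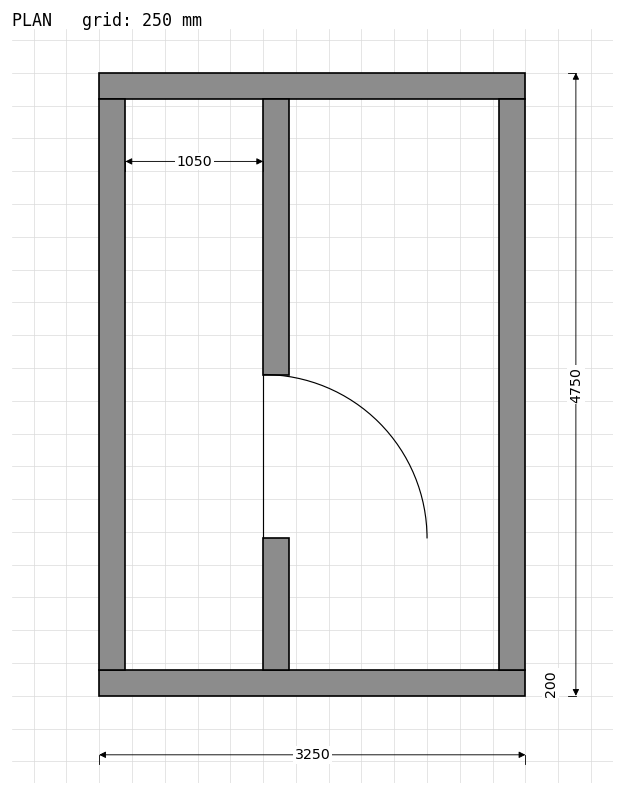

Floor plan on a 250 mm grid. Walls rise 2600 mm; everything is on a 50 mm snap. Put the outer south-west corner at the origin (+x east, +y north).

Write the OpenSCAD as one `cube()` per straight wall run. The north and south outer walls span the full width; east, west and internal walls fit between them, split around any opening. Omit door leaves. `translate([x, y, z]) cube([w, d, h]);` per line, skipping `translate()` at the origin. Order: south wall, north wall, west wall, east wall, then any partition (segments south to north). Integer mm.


cube([3250, 200, 2600]);
translate([0, 4550, 0]) cube([3250, 200, 2600]);
translate([0, 200, 0]) cube([200, 4350, 2600]);
translate([3050, 200, 0]) cube([200, 4350, 2600]);
translate([1250, 200, 0]) cube([200, 1000, 2600]);
translate([1250, 2450, 0]) cube([200, 2100, 2600]);


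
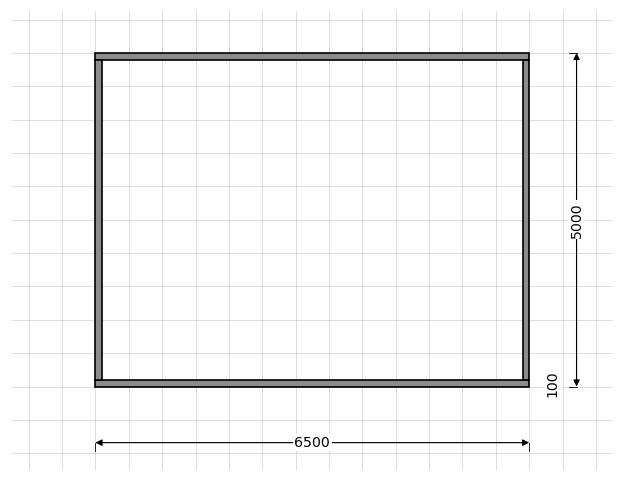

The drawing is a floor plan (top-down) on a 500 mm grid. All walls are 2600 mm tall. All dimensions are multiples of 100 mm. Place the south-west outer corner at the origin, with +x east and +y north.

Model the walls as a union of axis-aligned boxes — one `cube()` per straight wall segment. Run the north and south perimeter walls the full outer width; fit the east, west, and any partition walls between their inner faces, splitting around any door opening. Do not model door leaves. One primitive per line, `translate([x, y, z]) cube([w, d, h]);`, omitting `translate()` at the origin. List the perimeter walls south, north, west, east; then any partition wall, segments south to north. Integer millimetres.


cube([6500, 100, 2600]);
translate([0, 4900, 0]) cube([6500, 100, 2600]);
translate([0, 100, 0]) cube([100, 4800, 2600]);
translate([6400, 100, 0]) cube([100, 4800, 2600]);


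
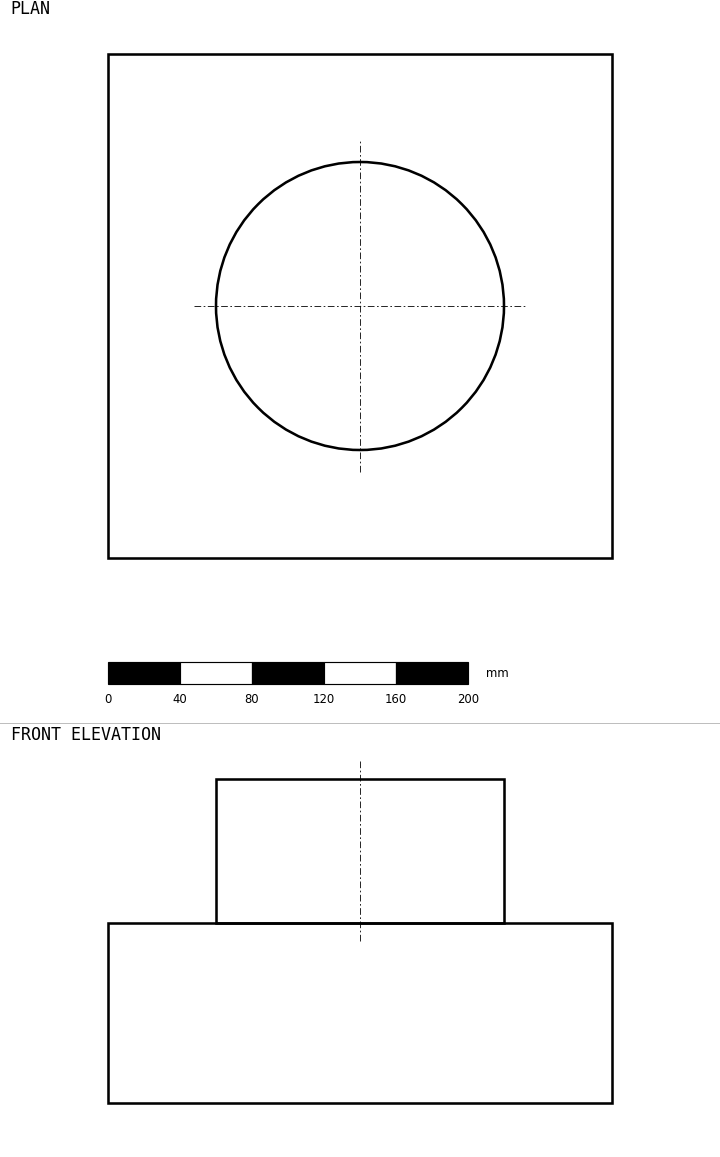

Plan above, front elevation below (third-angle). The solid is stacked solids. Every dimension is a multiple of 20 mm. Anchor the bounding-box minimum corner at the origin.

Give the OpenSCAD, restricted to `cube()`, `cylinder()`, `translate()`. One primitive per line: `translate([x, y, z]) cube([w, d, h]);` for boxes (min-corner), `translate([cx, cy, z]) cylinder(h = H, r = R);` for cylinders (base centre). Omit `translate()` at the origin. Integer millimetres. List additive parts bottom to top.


cube([280, 280, 100]);
translate([140, 140, 100]) cylinder(h = 80, r = 80);


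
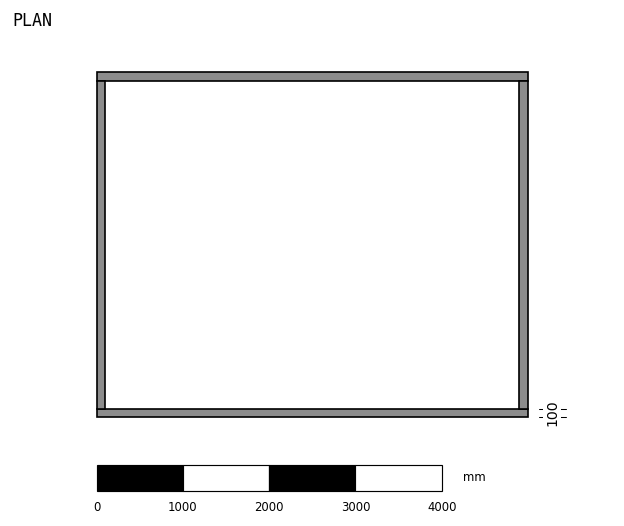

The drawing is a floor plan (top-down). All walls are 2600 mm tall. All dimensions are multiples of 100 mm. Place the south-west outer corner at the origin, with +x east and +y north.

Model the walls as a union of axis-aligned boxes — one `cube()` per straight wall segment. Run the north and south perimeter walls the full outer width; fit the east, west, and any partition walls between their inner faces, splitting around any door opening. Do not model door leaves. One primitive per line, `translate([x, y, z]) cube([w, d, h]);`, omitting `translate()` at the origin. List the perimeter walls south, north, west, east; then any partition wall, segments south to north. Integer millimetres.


cube([5000, 100, 2600]);
translate([0, 3900, 0]) cube([5000, 100, 2600]);
translate([0, 100, 0]) cube([100, 3800, 2600]);
translate([4900, 100, 0]) cube([100, 3800, 2600]);


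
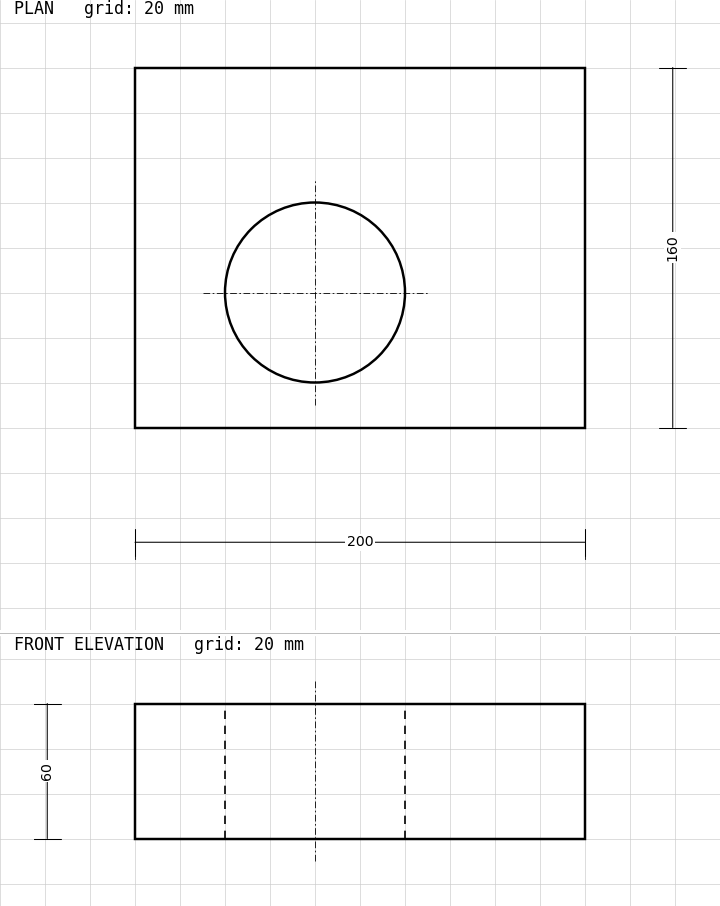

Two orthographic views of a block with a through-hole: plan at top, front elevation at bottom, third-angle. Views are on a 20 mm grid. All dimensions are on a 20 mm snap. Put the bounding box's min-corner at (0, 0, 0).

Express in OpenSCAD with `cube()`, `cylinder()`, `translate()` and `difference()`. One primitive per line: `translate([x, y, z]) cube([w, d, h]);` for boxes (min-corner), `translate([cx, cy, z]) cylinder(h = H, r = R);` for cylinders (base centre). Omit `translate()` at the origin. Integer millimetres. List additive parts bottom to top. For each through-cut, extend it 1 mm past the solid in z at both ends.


difference() {
  cube([200, 160, 60]);
  translate([80, 60, -1]) cylinder(h = 62, r = 40);
}
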